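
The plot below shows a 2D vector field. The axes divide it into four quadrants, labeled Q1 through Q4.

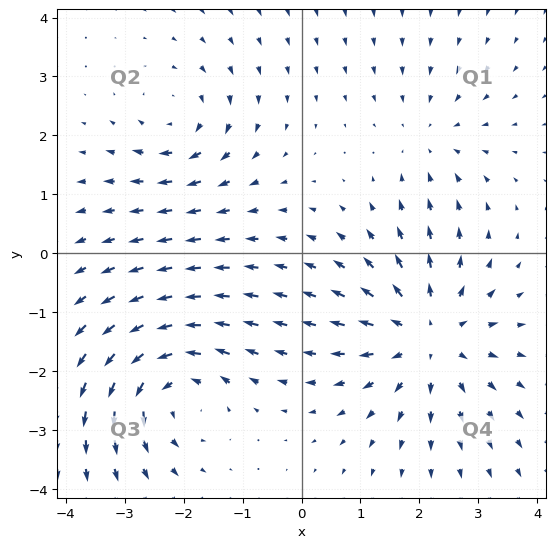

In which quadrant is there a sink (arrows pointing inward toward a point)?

Q1

The sink sits at approximately (2.2, 1.9), which lies in quadrant Q1. The divergence there is about -2, negative as expected for a sink.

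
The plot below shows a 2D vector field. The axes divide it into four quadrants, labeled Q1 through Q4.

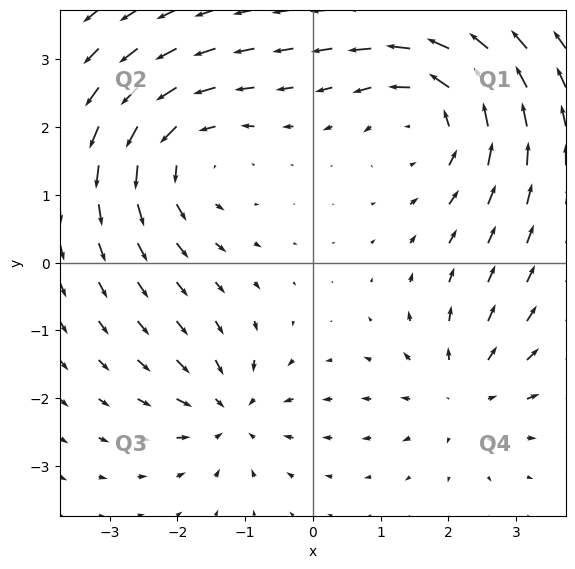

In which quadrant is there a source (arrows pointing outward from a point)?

The source sits at approximately (2.2, -1.9), which lies in quadrant Q4. The divergence there is about +3, positive as expected for a source.

Q4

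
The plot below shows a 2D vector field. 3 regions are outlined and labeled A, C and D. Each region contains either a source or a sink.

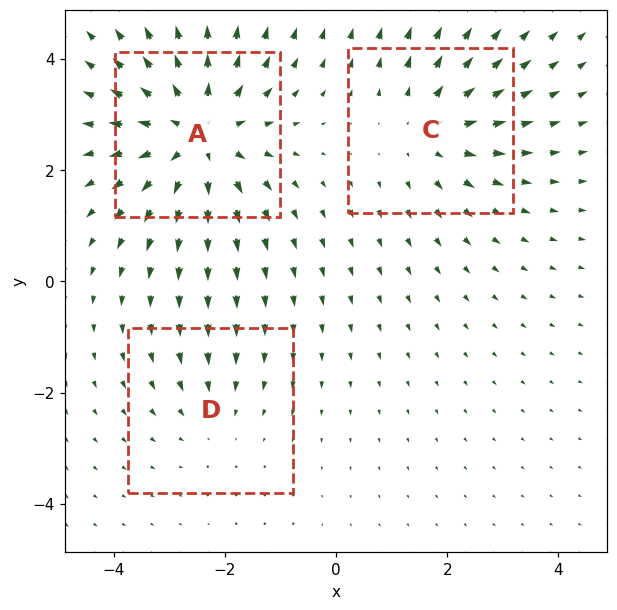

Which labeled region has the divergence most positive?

A

Divergence at each region's feature centre — A: about +4, C: about +3, D: about -2. Region A is most positive.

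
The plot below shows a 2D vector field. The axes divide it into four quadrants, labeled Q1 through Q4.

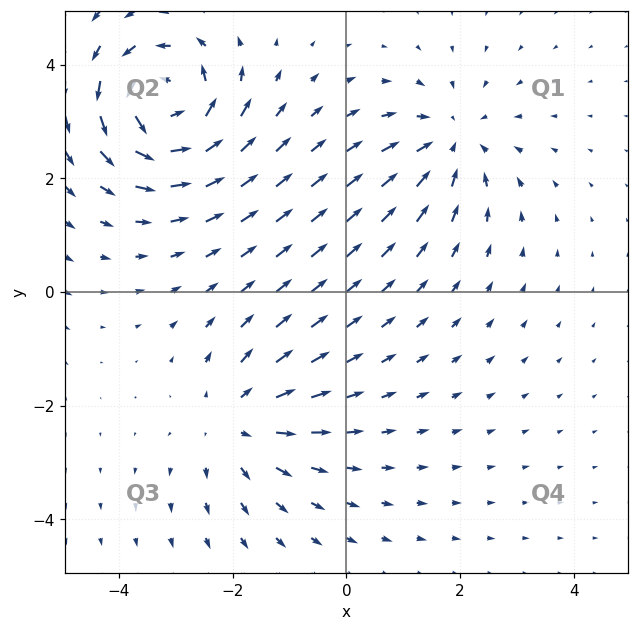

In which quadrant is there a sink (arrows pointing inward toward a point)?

Q1

The sink sits at approximately (1.8, 2.6), which lies in quadrant Q1. The divergence there is about -3, negative as expected for a sink.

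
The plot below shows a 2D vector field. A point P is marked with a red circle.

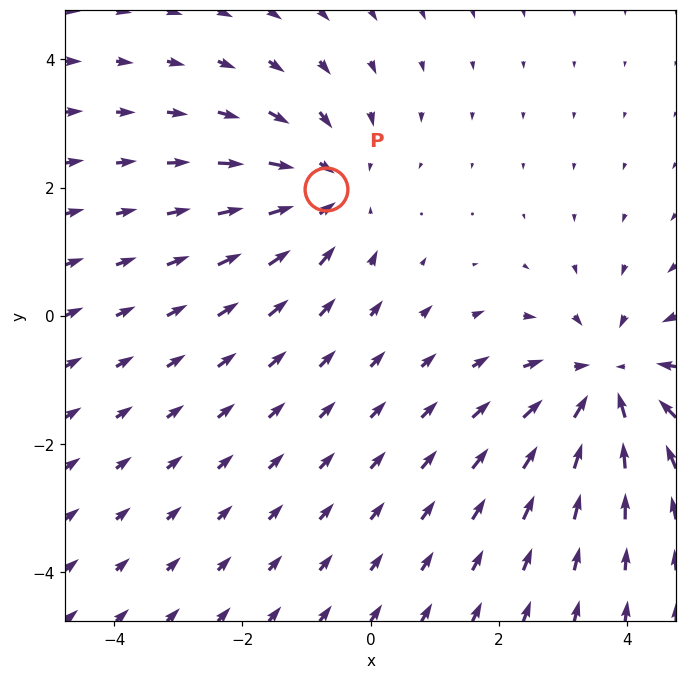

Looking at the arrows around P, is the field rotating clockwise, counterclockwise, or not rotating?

Near P at (-0.7, 2.0) the arrows show no circulation. The curl there is ≈0.

not rotating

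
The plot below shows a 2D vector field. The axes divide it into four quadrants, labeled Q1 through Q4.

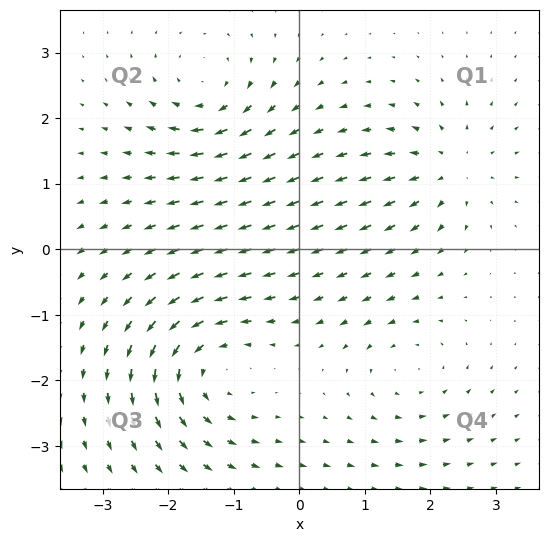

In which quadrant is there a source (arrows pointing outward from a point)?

Q1

The source sits at approximately (2.3, 1.2), which lies in quadrant Q1. The divergence there is about +4, positive as expected for a source.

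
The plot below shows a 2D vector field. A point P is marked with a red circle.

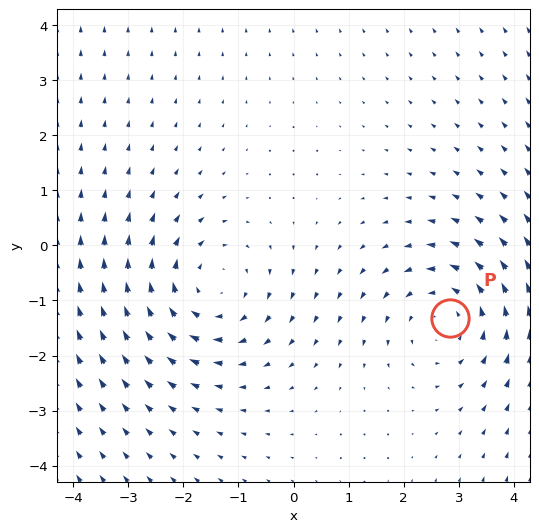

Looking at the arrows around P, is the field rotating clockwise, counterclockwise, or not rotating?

Near P at (2.8, -1.3) the arrows circulate counterclockwise. The curl (z-component) there is about +2; positive curl means counterclockwise rotation.

counterclockwise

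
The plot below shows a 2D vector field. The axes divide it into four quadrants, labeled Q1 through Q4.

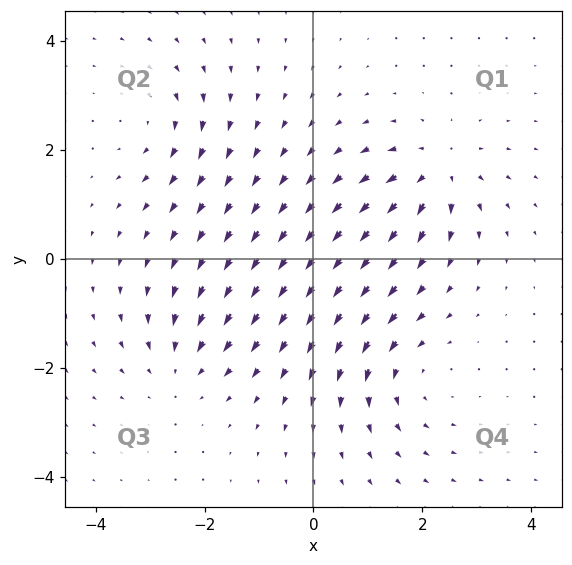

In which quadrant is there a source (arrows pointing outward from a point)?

Q1

The source sits at approximately (2.3, 1.6), which lies in quadrant Q1. The divergence there is about +5, positive as expected for a source.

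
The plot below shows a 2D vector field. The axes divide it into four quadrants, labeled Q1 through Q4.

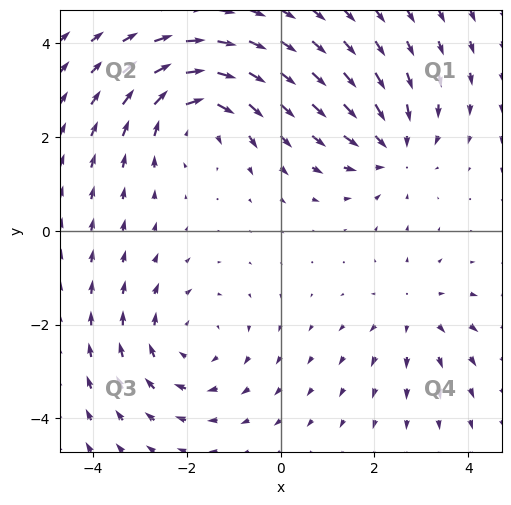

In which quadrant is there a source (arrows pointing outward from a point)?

The source sits at approximately (2.9, -1.7), which lies in quadrant Q4. The divergence there is about +3, positive as expected for a source.

Q4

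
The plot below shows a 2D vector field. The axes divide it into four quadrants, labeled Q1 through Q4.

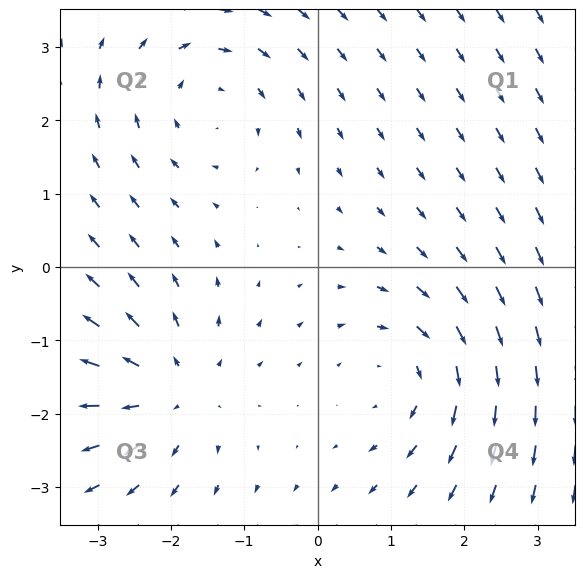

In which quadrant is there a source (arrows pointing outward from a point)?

Q3

The source sits at approximately (-2.0, -1.7), which lies in quadrant Q3. The divergence there is about +5, positive as expected for a source.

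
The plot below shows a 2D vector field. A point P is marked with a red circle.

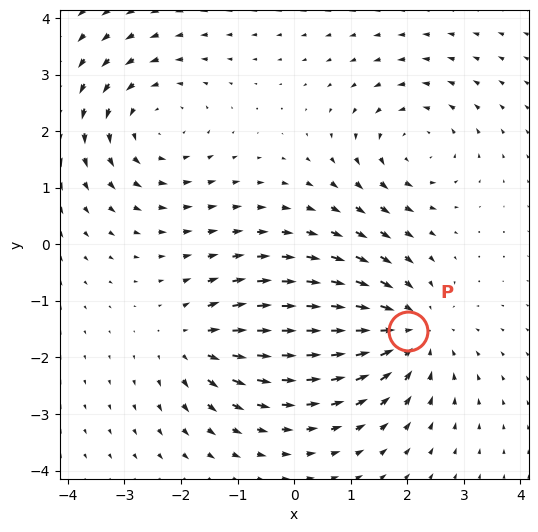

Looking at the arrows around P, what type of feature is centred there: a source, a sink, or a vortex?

sink

At P (2.0, -1.5) the arrows converge inward. Divergence about -4, curl ≈0 — negative divergence with near-zero curl is a sink.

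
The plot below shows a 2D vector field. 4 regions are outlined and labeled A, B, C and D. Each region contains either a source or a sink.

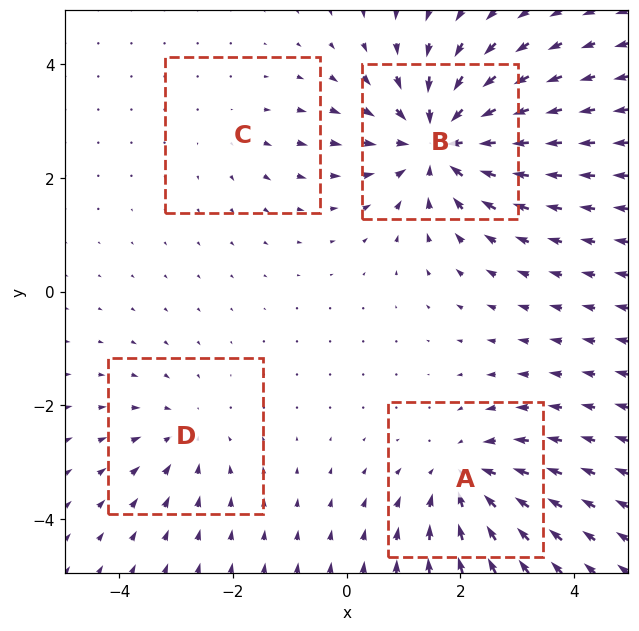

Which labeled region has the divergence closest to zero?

C

Divergence at each region's feature centre — A: about -5, B: about -7, C: about +2, D: about -3. Region C is closest to zero.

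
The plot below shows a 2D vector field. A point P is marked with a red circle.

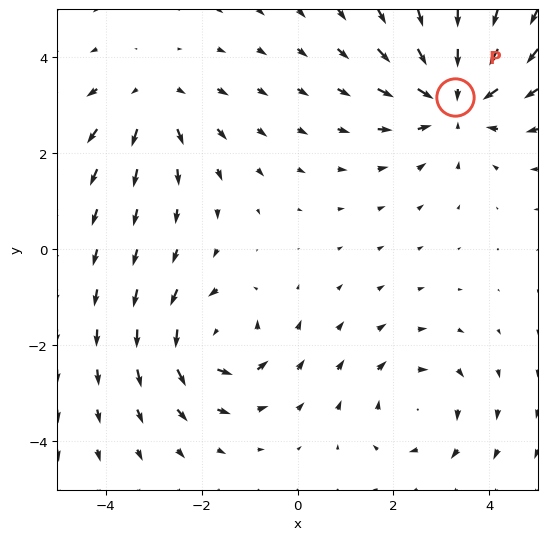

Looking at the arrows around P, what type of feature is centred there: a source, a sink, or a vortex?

sink

At P (3.3, 3.2) the arrows converge inward. Divergence about -4, curl ≈0 — negative divergence with near-zero curl is a sink.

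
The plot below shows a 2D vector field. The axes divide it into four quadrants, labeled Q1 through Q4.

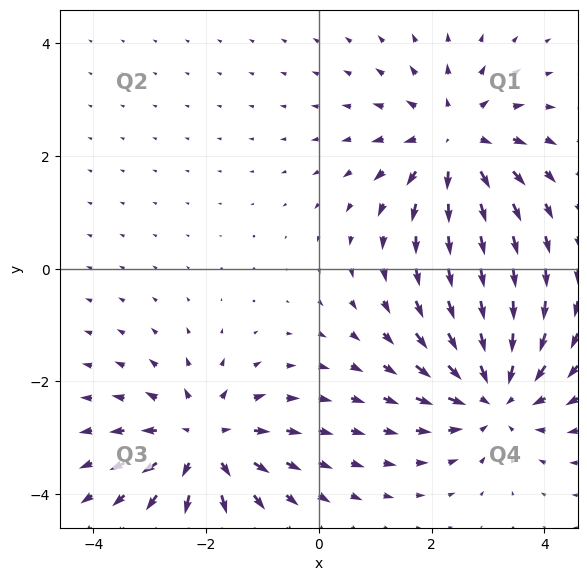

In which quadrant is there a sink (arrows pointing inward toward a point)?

The sink sits at approximately (3.1, -2.2), which lies in quadrant Q4. The divergence there is about -5, negative as expected for a sink.

Q4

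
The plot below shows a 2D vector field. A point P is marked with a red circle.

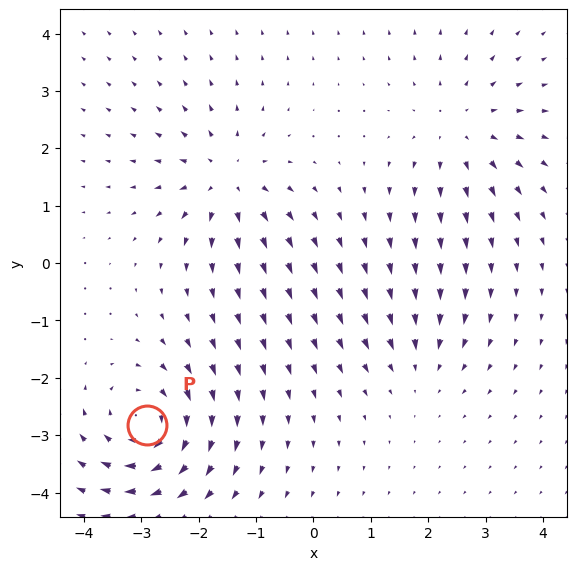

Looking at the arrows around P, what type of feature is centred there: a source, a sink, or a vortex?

vortex

At P (-2.9, -2.8) the arrows circulate clockwise. Divergence ≈0, curl about -6 — near-zero divergence with nonzero curl is a vortex.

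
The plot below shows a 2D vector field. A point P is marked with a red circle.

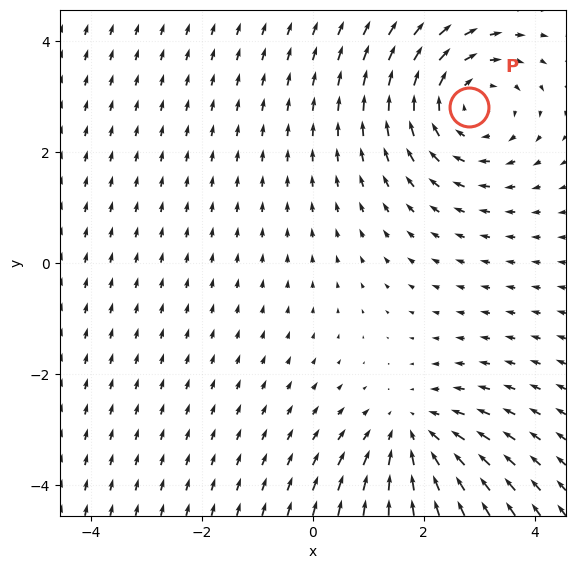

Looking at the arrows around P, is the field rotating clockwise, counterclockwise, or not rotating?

Near P at (2.8, 2.8) the arrows circulate clockwise. The curl (z-component) there is about -3; negative curl means clockwise rotation.

clockwise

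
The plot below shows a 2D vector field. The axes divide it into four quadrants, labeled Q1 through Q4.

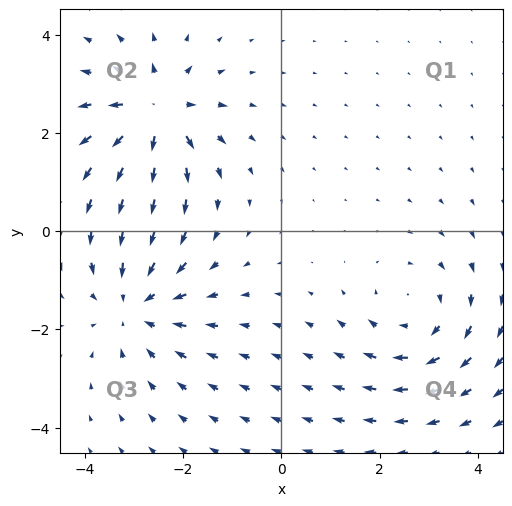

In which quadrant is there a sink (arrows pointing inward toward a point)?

Q3

The sink sits at approximately (-3.0, -1.5), which lies in quadrant Q3. The divergence there is about -4, negative as expected for a sink.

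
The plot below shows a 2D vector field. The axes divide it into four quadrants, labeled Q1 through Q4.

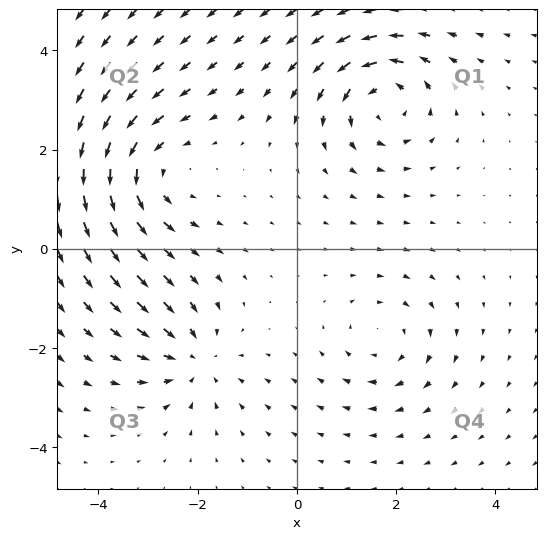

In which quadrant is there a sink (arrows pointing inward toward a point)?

Q3

The sink sits at approximately (-2.1, -2.2), which lies in quadrant Q3. The divergence there is about -4, negative as expected for a sink.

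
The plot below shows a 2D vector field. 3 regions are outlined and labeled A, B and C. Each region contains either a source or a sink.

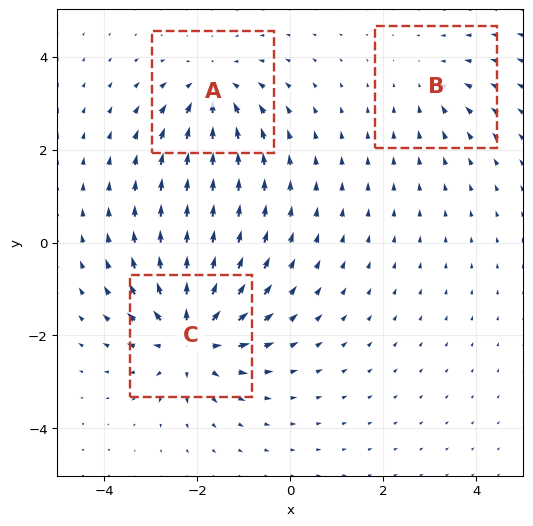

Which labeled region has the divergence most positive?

C

Divergence at each region's feature centre — A: about -3, B: about -2, C: about +5. Region C is most positive.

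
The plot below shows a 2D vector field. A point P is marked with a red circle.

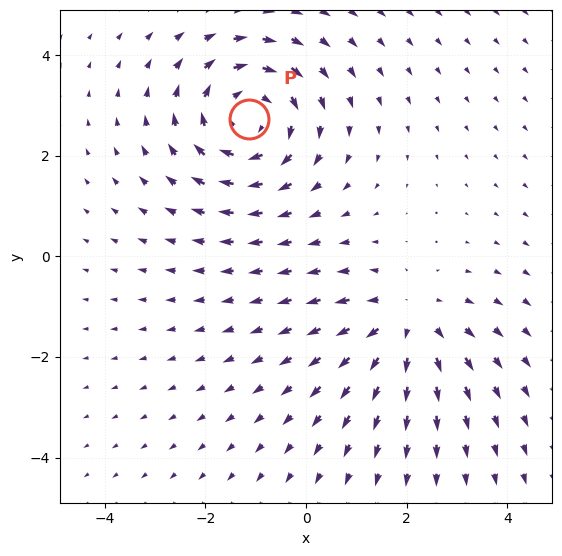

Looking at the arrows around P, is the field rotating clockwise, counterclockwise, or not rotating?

Near P at (-1.1, 2.7) the arrows circulate clockwise. The curl (z-component) there is about -4; negative curl means clockwise rotation.

clockwise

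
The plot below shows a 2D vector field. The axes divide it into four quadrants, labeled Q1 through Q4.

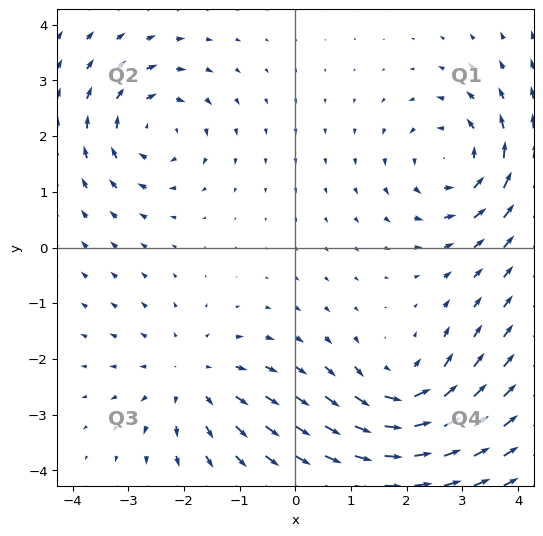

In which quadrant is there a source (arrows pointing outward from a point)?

Q3

The source sits at approximately (-1.8, -2.3), which lies in quadrant Q3. The divergence there is about +3, positive as expected for a source.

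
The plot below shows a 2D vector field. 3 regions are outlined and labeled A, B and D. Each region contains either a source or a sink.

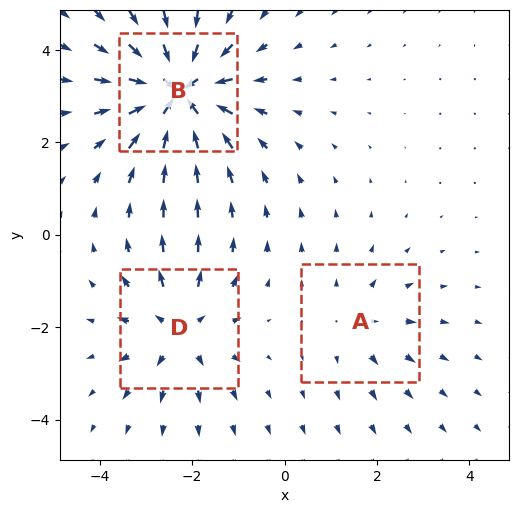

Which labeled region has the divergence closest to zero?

A

Divergence at each region's feature centre — A: about +2, B: about -5, D: about +3. Region A is closest to zero.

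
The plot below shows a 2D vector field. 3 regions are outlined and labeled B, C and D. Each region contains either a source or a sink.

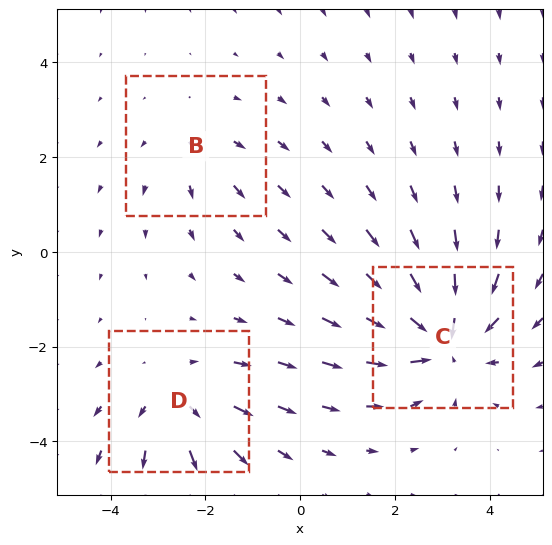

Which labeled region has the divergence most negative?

C

Divergence at each region's feature centre — B: about +2, C: about -4, D: about +3. Region C is most negative.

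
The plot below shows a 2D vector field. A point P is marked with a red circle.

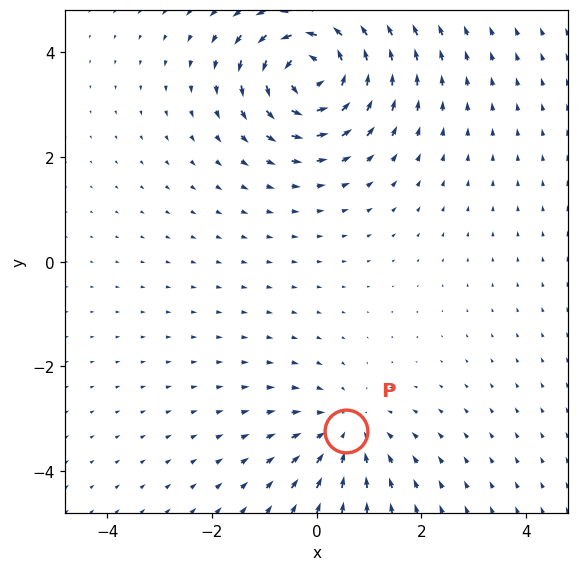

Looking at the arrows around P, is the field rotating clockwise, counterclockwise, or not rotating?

not rotating

Near P at (0.6, -3.2) the arrows show no circulation. The curl there is ≈0.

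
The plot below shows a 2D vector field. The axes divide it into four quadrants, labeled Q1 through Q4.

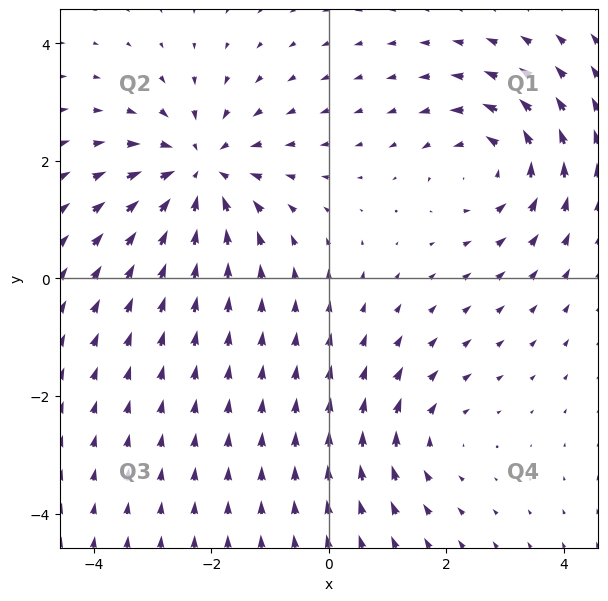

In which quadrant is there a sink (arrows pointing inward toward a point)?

The sink sits at approximately (-2.2, 1.8), which lies in quadrant Q2. The divergence there is about -5, negative as expected for a sink.

Q2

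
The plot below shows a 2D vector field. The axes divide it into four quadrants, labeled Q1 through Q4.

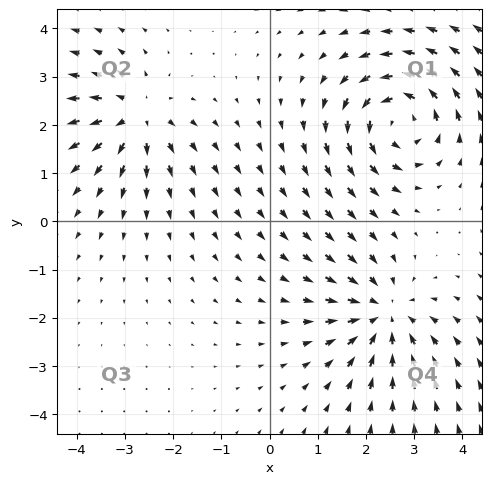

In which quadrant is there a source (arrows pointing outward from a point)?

Q2

The source sits at approximately (-2.8, 2.2), which lies in quadrant Q2. The divergence there is about +5, positive as expected for a source.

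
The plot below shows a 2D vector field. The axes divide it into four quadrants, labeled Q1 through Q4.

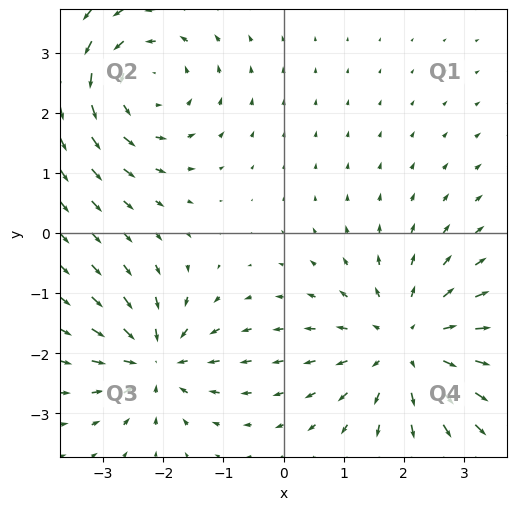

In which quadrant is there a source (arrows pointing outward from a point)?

The source sits at approximately (2.1, -1.9), which lies in quadrant Q4. The divergence there is about +4, positive as expected for a source.

Q4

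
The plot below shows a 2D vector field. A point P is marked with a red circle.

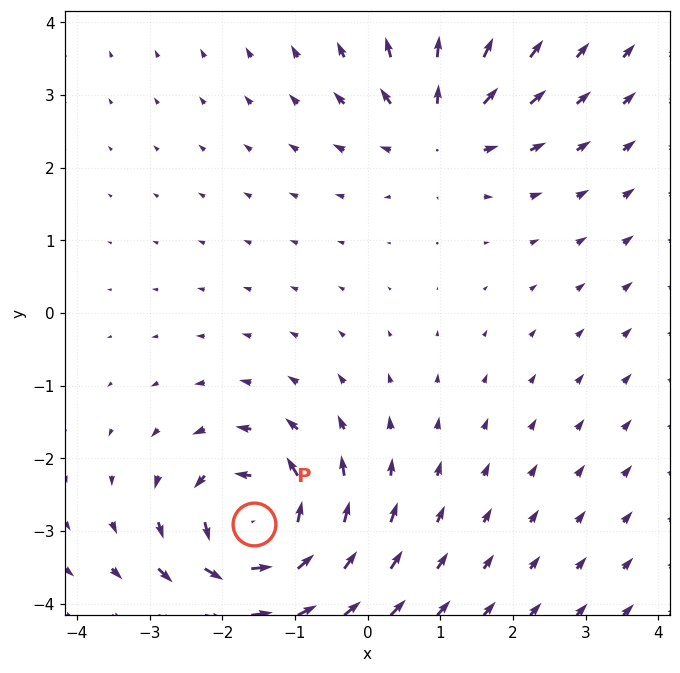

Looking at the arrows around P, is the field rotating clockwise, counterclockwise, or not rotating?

Near P at (-1.6, -2.9) the arrows circulate counterclockwise. The curl (z-component) there is about +6; positive curl means counterclockwise rotation.

counterclockwise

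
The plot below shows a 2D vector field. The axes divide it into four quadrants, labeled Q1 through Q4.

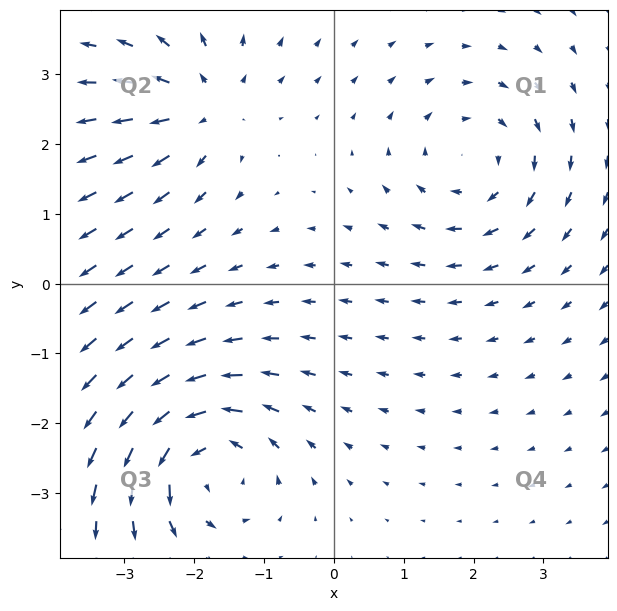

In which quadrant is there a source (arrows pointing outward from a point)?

Q2

The source sits at approximately (-1.9, 2.5), which lies in quadrant Q2. The divergence there is about +4, positive as expected for a source.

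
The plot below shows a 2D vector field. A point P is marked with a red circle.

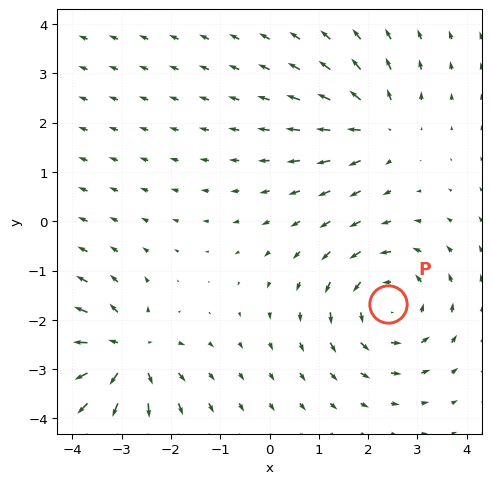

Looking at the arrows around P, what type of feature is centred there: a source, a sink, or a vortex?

vortex

At P (2.4, -1.7) the arrows circulate counterclockwise. Divergence ≈0, curl about +4 — near-zero divergence with nonzero curl is a vortex.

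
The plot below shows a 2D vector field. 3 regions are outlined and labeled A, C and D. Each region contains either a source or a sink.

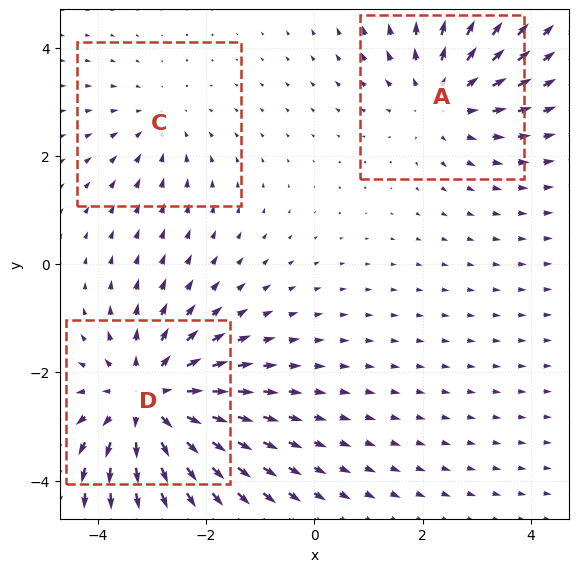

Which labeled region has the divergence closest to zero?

Divergence at each region's feature centre — A: about +3, C: about -2, D: about +4. Region C is closest to zero.

C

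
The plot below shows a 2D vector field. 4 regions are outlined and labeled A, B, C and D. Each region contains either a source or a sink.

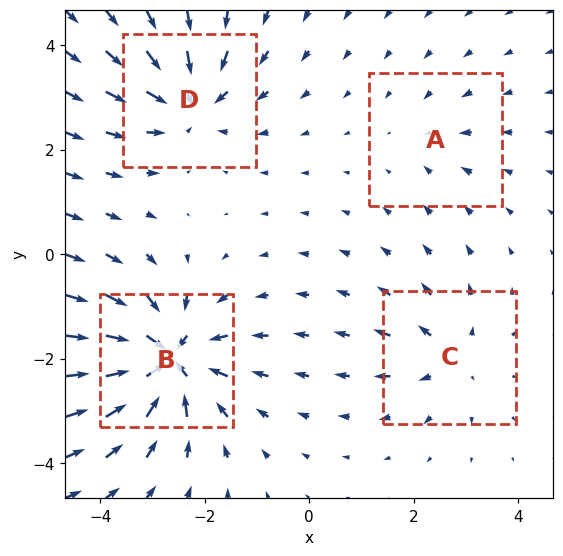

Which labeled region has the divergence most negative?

B

Divergence at each region's feature centre — A: about -2, B: about -9, C: about +4, D: about -6. Region B is most negative.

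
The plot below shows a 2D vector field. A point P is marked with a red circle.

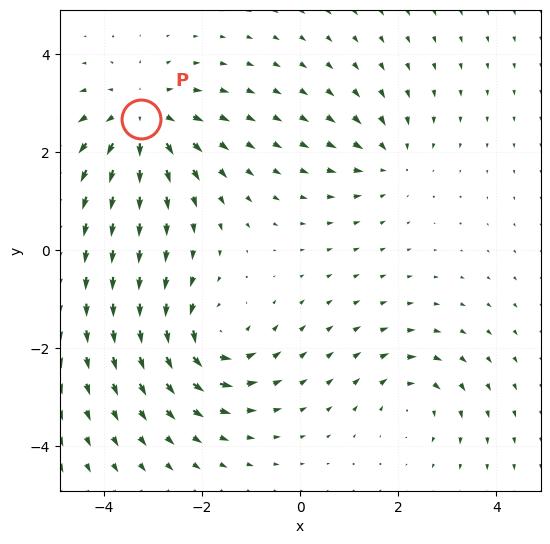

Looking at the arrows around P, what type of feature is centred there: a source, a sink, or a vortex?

source

At P (-3.2, 2.7) the arrows spread outward. Divergence about +4, curl ≈0 — positive divergence with near-zero curl is a source.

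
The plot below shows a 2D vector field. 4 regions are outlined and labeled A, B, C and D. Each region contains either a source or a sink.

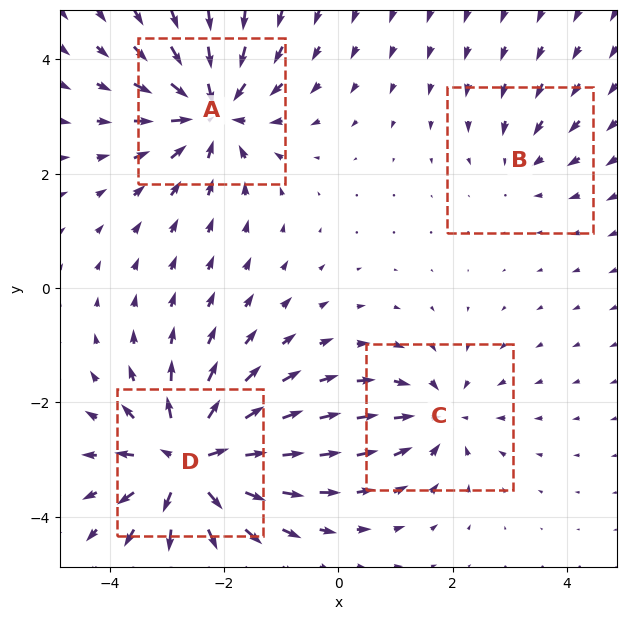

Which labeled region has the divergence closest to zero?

Divergence at each region's feature centre — A: about -6, B: about -3, C: about -4, D: about +8. Region B is closest to zero.

B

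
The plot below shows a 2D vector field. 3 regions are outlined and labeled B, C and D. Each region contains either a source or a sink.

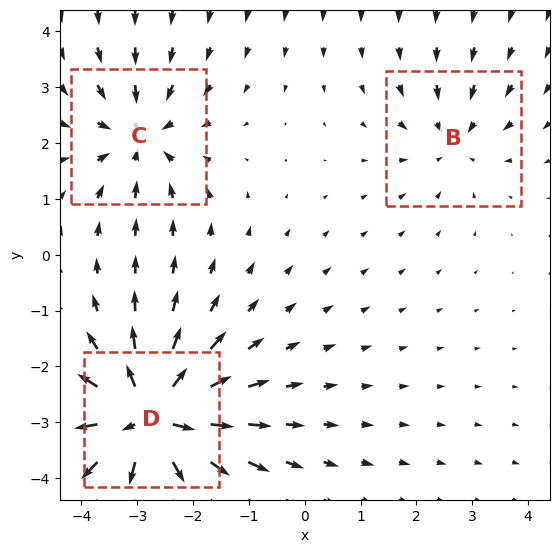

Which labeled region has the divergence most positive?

Divergence at each region's feature centre — B: about -2, C: about -4, D: about +6. Region D is most positive.

D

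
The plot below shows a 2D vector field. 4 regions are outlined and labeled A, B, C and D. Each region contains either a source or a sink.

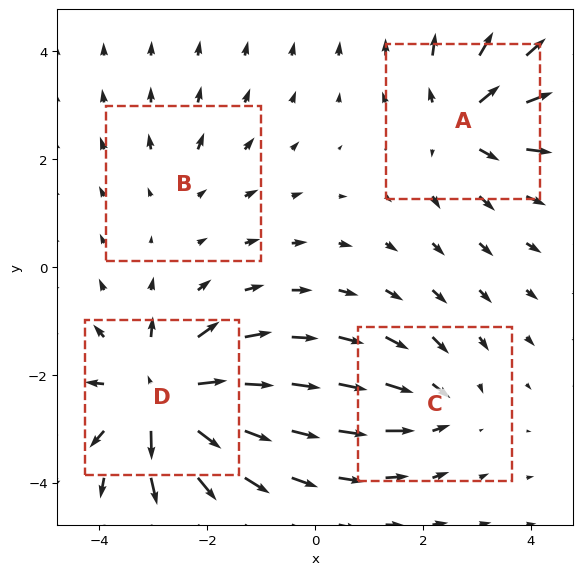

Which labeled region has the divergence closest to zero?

Divergence at each region's feature centre — A: about +6, B: about +2, C: about -4, D: about +8. Region B is closest to zero.

B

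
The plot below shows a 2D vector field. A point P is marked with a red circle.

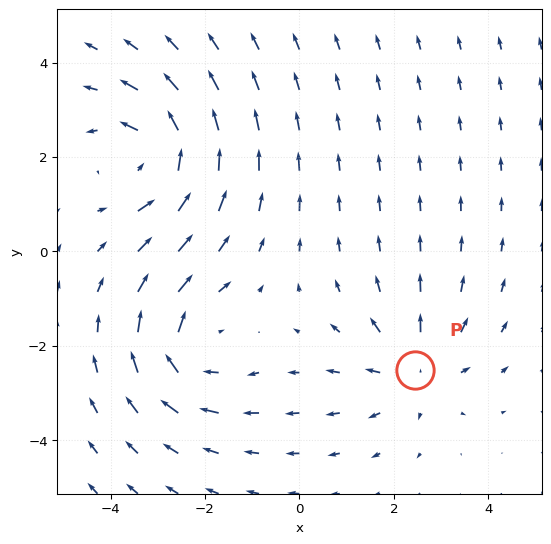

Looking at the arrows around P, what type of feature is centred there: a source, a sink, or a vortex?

At P (2.5, -2.5) the arrows spread outward. Divergence about +3, curl ≈0 — positive divergence with near-zero curl is a source.

source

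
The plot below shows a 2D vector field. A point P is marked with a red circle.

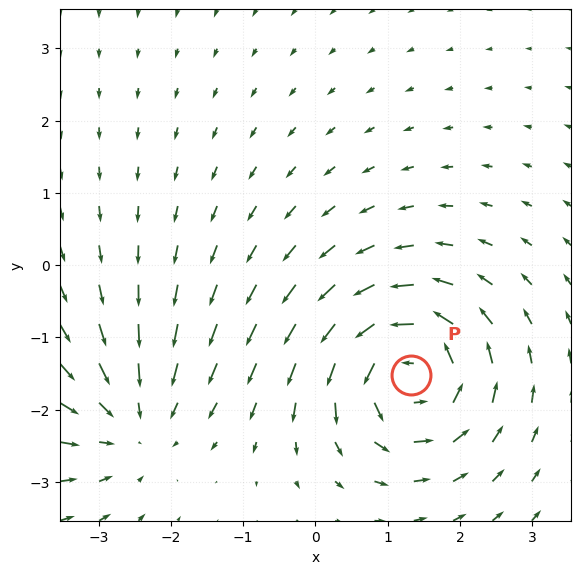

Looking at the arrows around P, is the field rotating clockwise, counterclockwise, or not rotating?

Near P at (1.3, -1.5) the arrows circulate counterclockwise. The curl (z-component) there is about +7; positive curl means counterclockwise rotation.

counterclockwise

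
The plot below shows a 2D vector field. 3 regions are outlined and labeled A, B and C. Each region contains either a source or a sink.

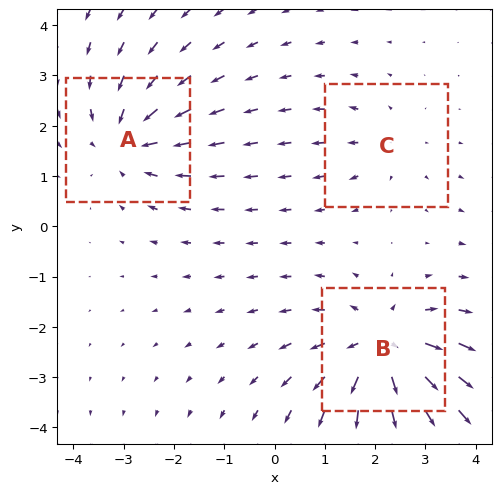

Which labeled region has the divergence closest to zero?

Divergence at each region's feature centre — A: about -3, B: about +5, C: about +2. Region C is closest to zero.

C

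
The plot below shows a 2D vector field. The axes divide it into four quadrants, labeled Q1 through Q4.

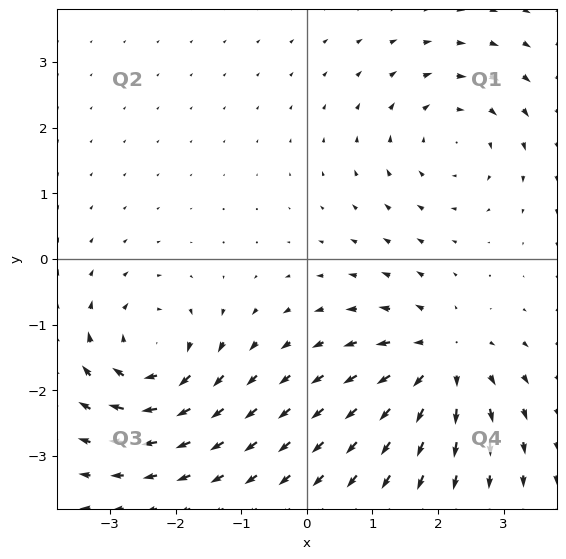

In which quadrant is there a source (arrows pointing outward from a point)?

The source sits at approximately (2.0, -1.5), which lies in quadrant Q4. The divergence there is about +6, positive as expected for a source.

Q4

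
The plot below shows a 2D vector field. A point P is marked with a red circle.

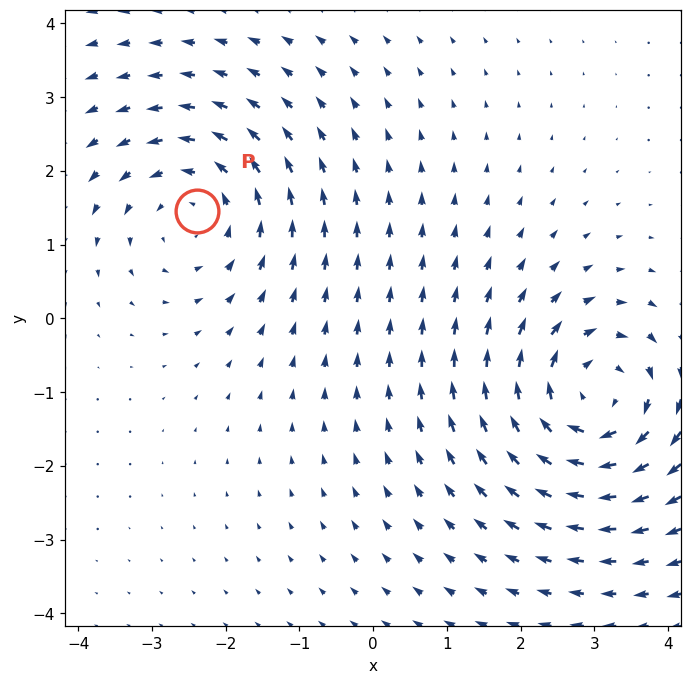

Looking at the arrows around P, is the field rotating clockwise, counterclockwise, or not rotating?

Near P at (-2.4, 1.5) the arrows circulate counterclockwise. The curl (z-component) there is about +3; positive curl means counterclockwise rotation.

counterclockwise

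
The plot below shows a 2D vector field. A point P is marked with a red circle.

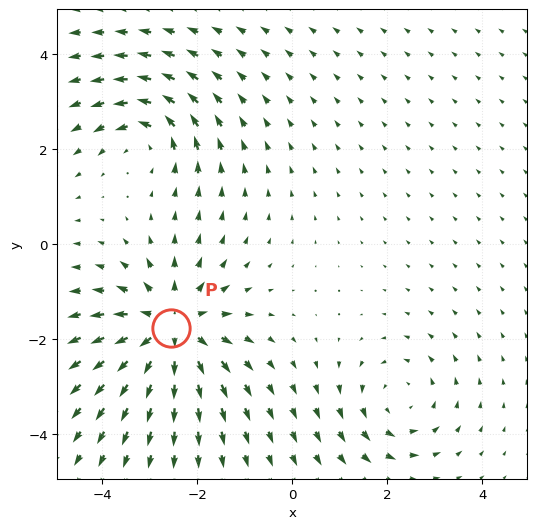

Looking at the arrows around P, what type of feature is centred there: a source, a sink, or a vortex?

At P (-2.5, -1.8) the arrows spread outward. Divergence about +4, curl ≈0 — positive divergence with near-zero curl is a source.

source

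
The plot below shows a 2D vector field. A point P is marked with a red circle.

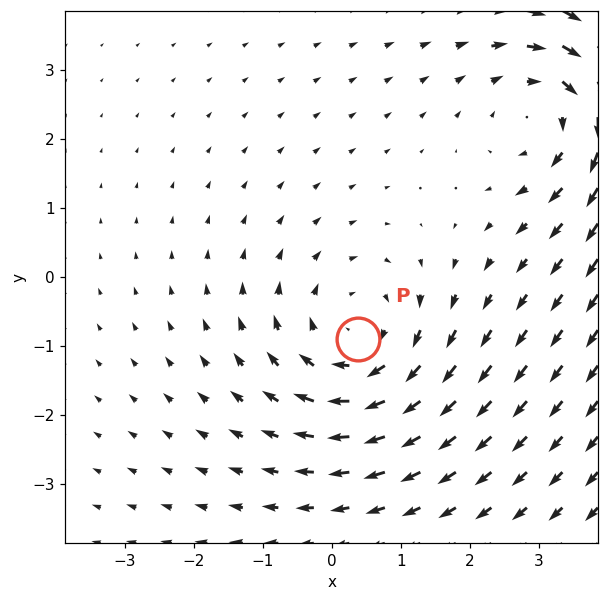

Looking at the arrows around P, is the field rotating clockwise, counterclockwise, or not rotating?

Near P at (0.4, -0.9) the arrows circulate clockwise. The curl (z-component) there is about -3; negative curl means clockwise rotation.

clockwise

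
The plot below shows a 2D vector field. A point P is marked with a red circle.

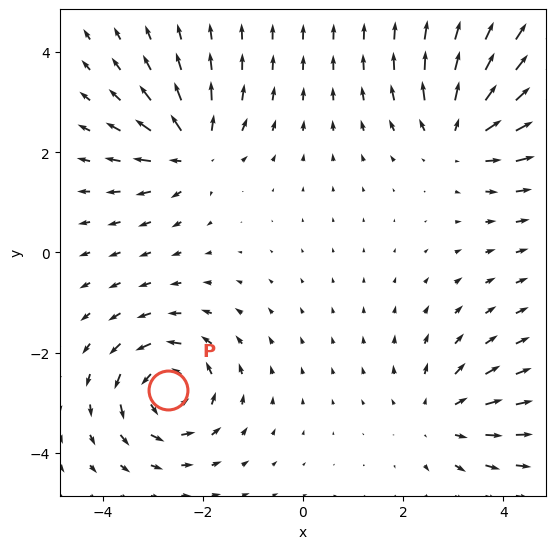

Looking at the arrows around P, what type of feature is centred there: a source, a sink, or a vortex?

At P (-2.7, -2.7) the arrows circulate counterclockwise. Divergence ≈0, curl about +6 — near-zero divergence with nonzero curl is a vortex.

vortex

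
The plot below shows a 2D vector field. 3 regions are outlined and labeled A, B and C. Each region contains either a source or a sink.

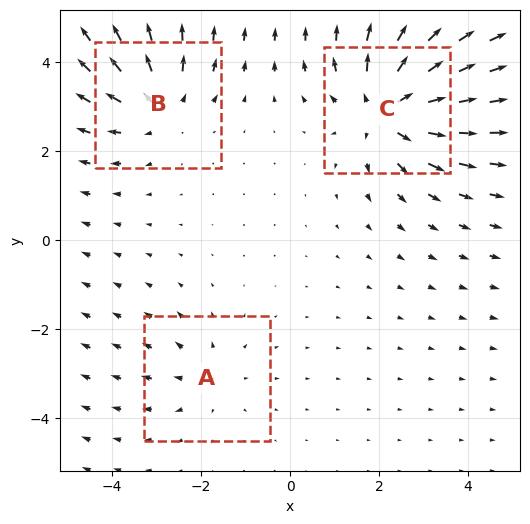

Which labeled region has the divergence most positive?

Divergence at each region's feature centre — A: about +2, B: about +3, C: about +4. Region C is most positive.

C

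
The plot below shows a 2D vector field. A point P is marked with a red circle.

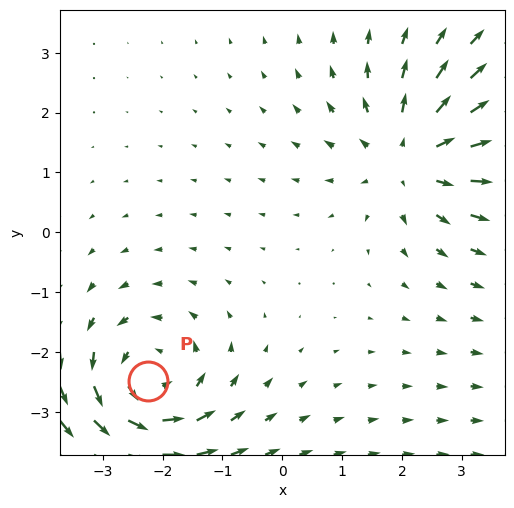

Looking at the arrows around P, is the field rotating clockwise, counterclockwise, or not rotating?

Near P at (-2.2, -2.5) the arrows circulate counterclockwise. The curl (z-component) there is about +3; positive curl means counterclockwise rotation.

counterclockwise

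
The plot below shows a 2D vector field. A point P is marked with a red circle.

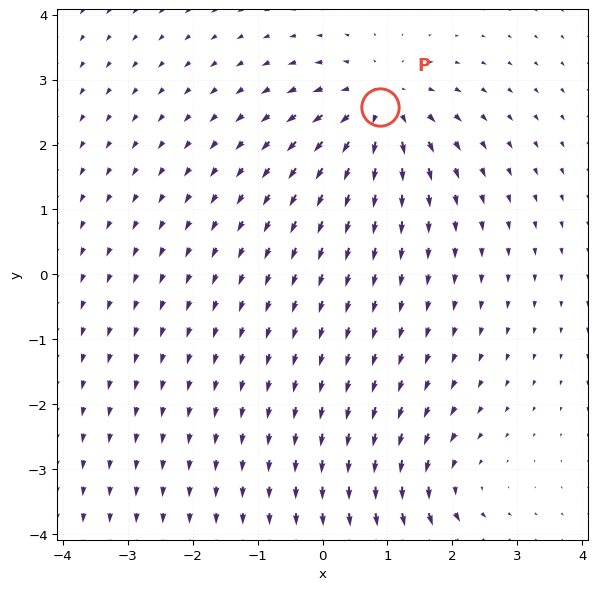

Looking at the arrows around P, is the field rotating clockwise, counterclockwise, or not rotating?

Near P at (0.9, 2.6) the arrows show no circulation. The curl there is ≈0.

not rotating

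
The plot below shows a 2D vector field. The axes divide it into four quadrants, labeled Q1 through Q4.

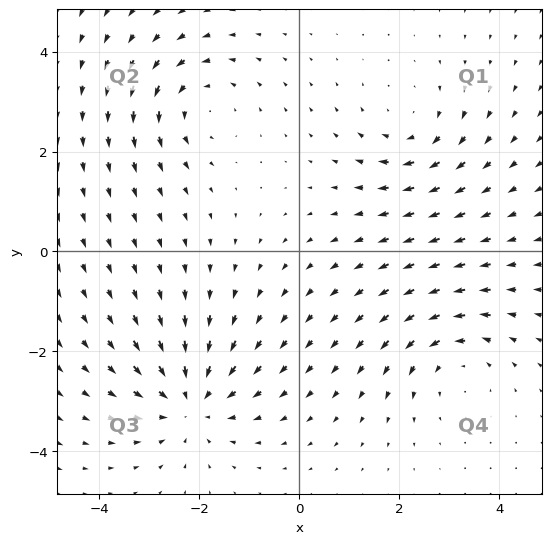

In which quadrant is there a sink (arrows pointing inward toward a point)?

The sink sits at approximately (-2.2, -3.0), which lies in quadrant Q3. The divergence there is about -4, negative as expected for a sink.

Q3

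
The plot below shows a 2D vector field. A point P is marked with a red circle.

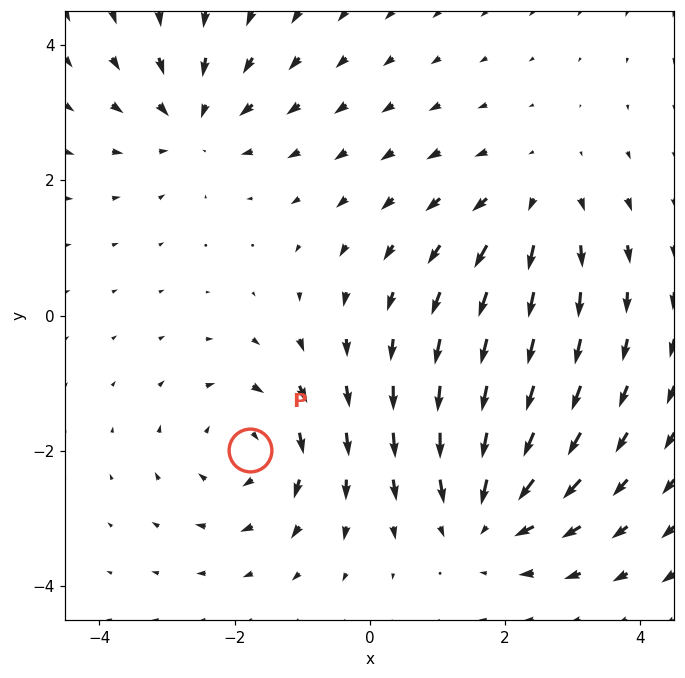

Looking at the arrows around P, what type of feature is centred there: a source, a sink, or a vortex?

vortex

At P (-1.8, -2.0) the arrows circulate clockwise. Divergence ≈0, curl about -5 — near-zero divergence with nonzero curl is a vortex.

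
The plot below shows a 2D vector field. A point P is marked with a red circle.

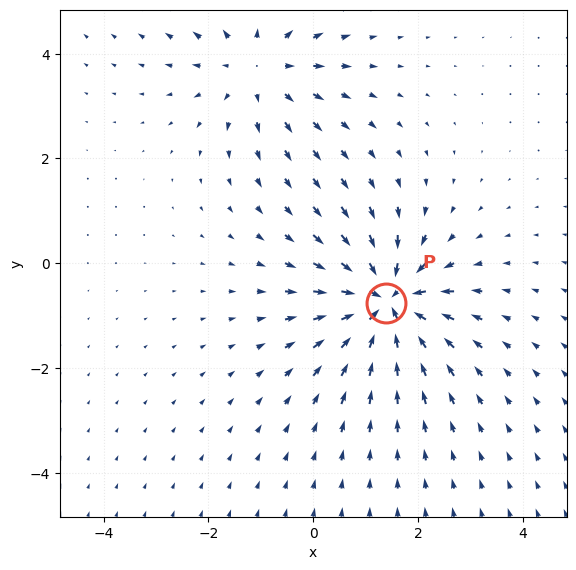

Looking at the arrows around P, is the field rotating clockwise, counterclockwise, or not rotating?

not rotating

Near P at (1.4, -0.8) the arrows show no circulation. The curl there is ≈0.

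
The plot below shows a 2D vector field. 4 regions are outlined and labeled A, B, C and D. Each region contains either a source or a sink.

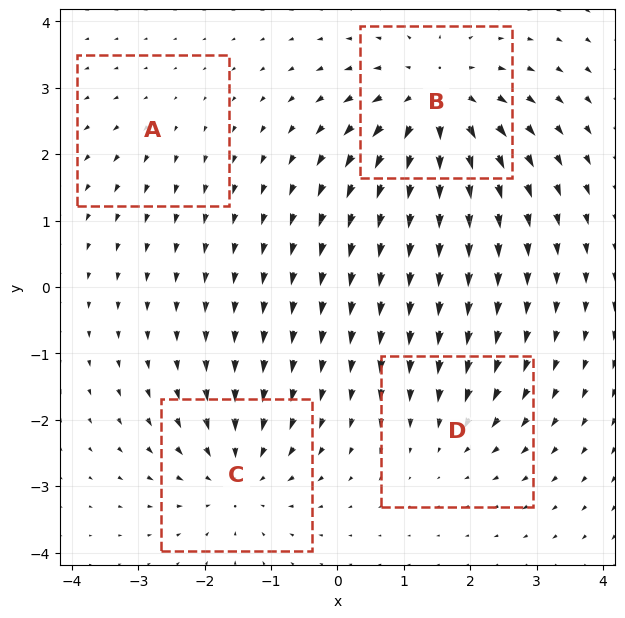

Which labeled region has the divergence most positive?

Divergence at each region's feature centre — A: about +2, B: about +7, C: about -5, D: about -3. Region B is most positive.

B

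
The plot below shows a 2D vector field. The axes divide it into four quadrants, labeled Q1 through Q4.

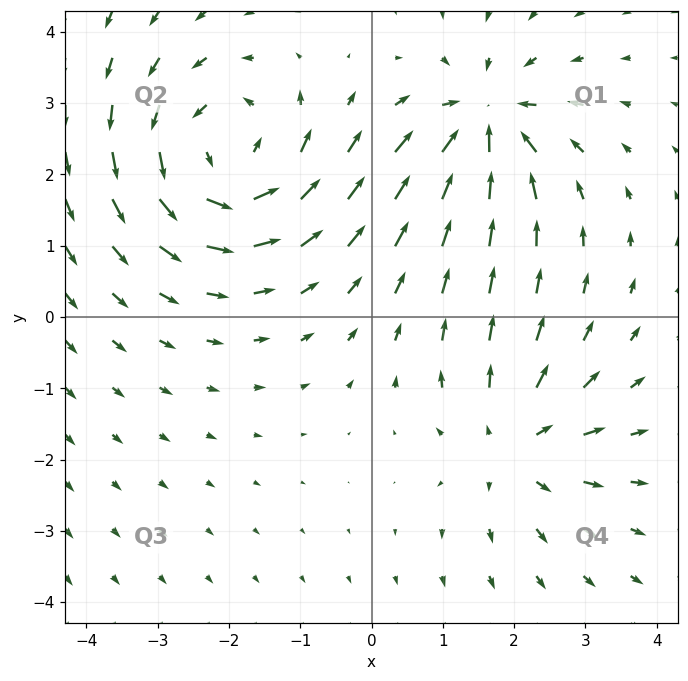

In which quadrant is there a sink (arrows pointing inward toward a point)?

Q1

The sink sits at approximately (1.6, 2.7), which lies in quadrant Q1. The divergence there is about -5, negative as expected for a sink.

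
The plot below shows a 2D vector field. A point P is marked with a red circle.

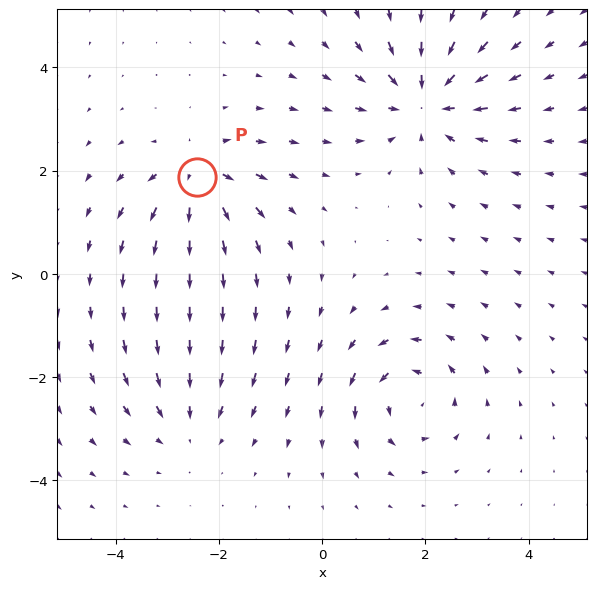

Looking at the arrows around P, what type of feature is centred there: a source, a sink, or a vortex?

At P (-2.4, 1.9) the arrows spread outward. Divergence about +4, curl ≈0 — positive divergence with near-zero curl is a source.

source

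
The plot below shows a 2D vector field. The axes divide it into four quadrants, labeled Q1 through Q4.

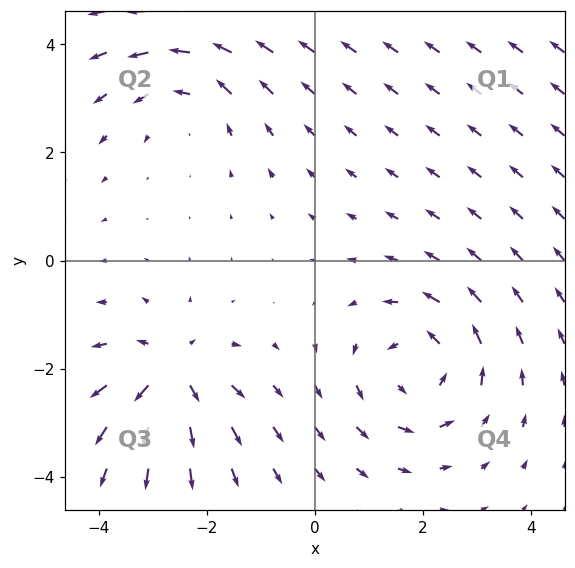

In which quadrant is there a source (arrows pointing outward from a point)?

Q3

The source sits at approximately (-2.7, -2.1), which lies in quadrant Q3. The divergence there is about +6, positive as expected for a source.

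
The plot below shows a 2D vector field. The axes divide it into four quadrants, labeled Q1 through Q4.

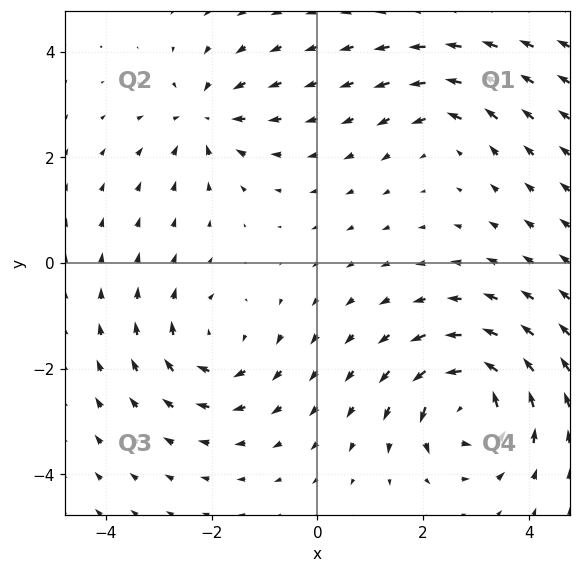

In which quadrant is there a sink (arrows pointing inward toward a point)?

The sink sits at approximately (-2.1, 2.8), which lies in quadrant Q2. The divergence there is about -4, negative as expected for a sink.

Q2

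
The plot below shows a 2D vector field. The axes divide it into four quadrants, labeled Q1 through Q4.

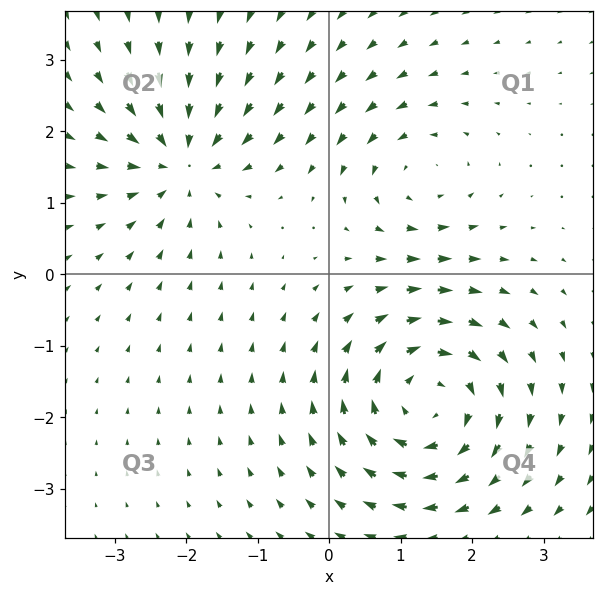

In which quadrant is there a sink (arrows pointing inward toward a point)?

Q2

The sink sits at approximately (-2.1, 1.6), which lies in quadrant Q2. The divergence there is about -4, negative as expected for a sink.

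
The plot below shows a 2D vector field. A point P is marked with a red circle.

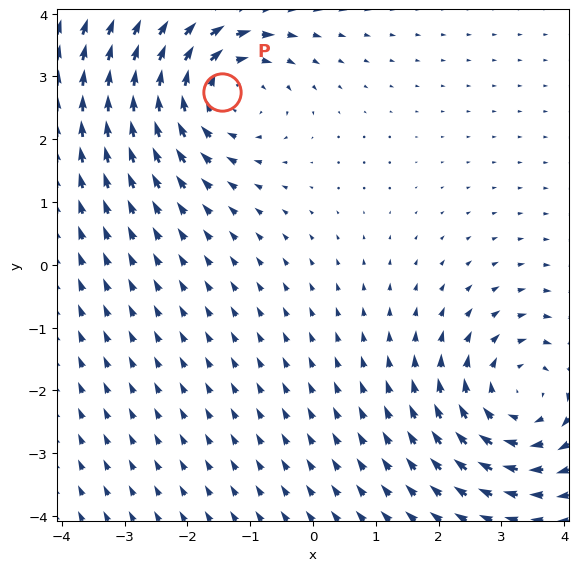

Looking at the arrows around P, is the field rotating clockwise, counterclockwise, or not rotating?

Near P at (-1.5, 2.8) the arrows circulate clockwise. The curl (z-component) there is about -4; negative curl means clockwise rotation.

clockwise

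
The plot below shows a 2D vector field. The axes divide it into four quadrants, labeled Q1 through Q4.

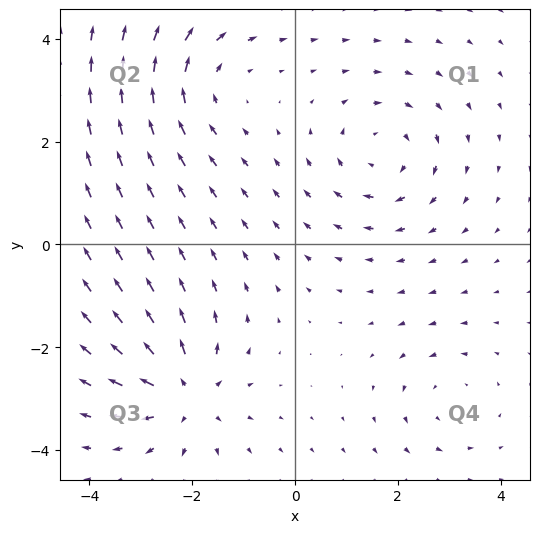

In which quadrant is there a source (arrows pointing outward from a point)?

The source sits at approximately (-2.1, -2.9), which lies in quadrant Q3. The divergence there is about +5, positive as expected for a source.

Q3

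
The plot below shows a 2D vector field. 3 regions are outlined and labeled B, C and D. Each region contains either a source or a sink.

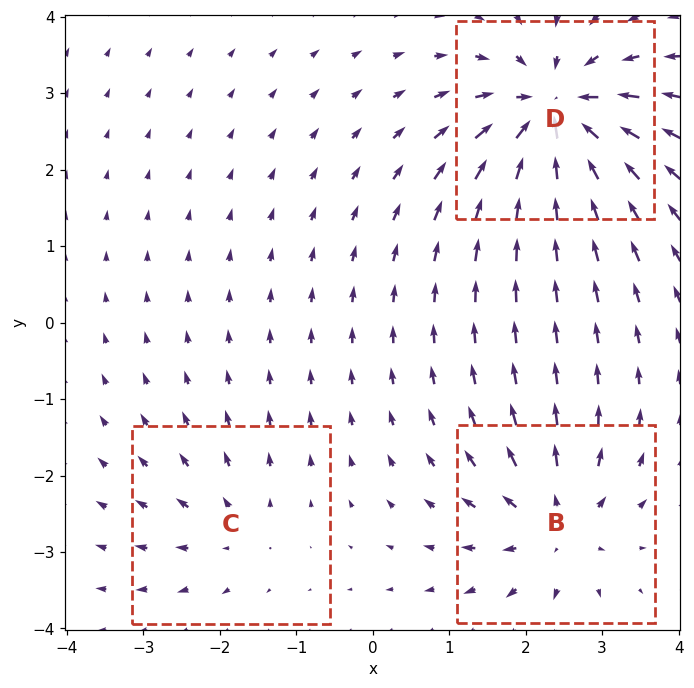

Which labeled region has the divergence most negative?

Divergence at each region's feature centre — B: about +4, C: about +2, D: about -6. Region D is most negative.

D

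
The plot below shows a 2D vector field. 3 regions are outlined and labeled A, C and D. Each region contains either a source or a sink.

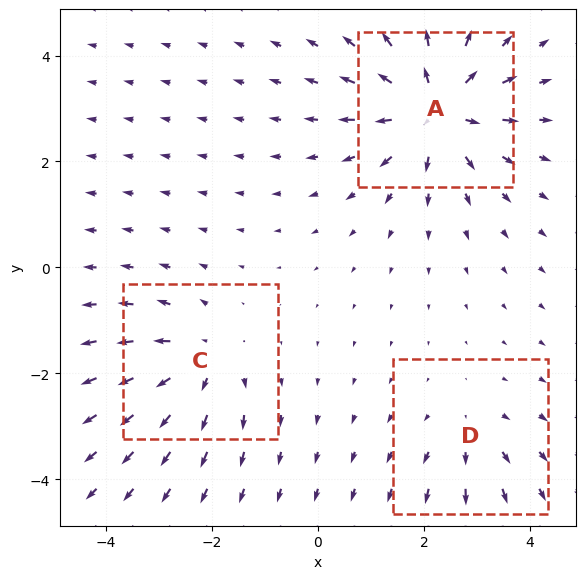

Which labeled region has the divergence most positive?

A

Divergence at each region's feature centre — A: about +5, C: about +3, D: about +2. Region A is most positive.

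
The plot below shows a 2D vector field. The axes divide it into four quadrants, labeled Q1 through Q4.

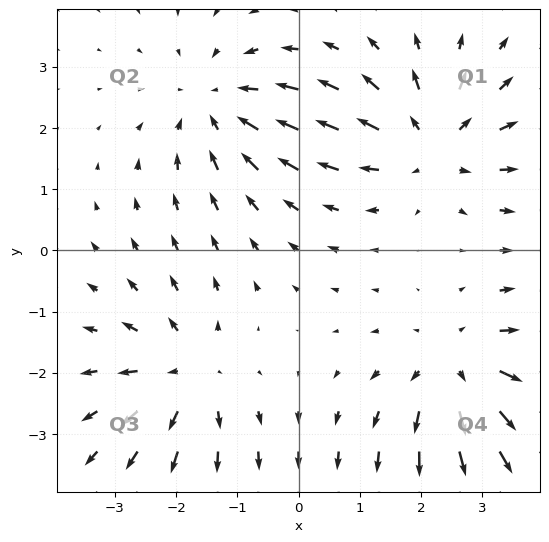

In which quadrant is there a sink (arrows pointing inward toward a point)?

Q2

The sink sits at approximately (-1.3, 2.4), which lies in quadrant Q2. The divergence there is about -3, negative as expected for a sink.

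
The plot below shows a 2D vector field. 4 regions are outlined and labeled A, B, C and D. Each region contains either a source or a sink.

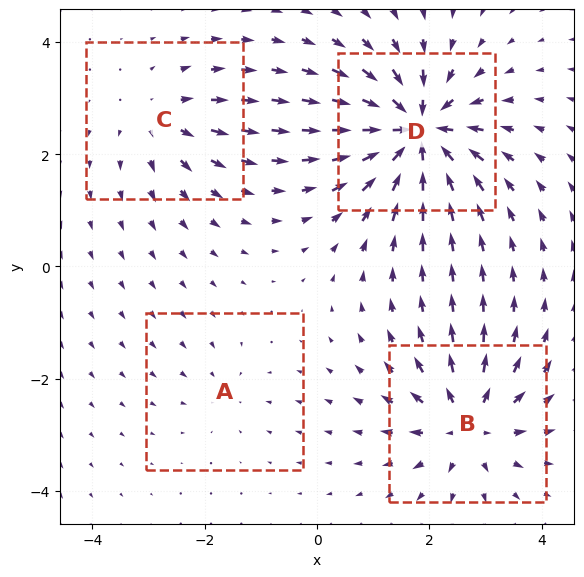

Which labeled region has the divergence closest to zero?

Divergence at each region's feature centre — A: about -2, B: about +6, C: about +4, D: about -9. Region A is closest to zero.

A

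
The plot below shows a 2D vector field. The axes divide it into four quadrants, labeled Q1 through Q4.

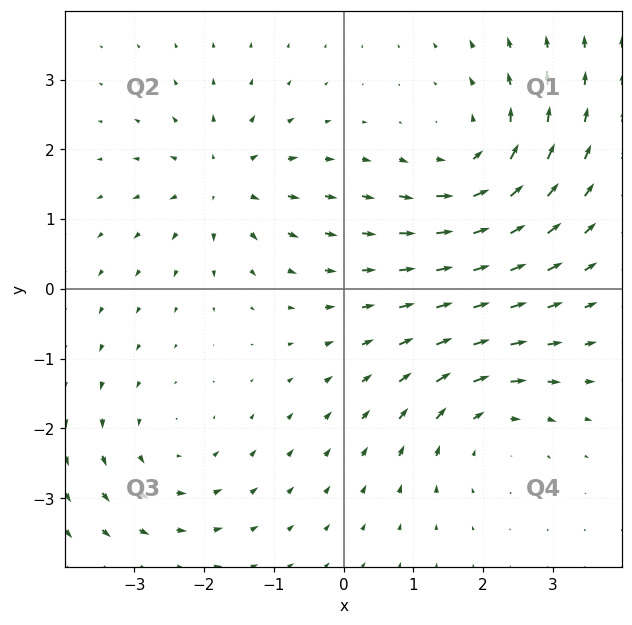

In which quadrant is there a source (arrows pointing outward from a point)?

Q2

The source sits at approximately (-1.7, 1.5), which lies in quadrant Q2. The divergence there is about +4, positive as expected for a source.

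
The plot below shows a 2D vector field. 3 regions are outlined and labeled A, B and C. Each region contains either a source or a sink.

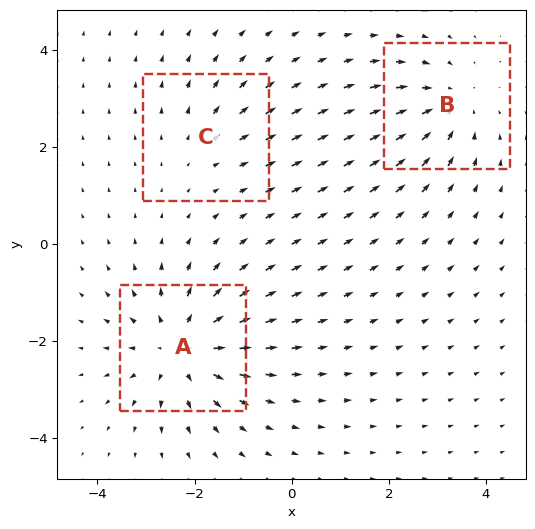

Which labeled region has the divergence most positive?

A

Divergence at each region's feature centre — A: about +4, B: about -3, C: about +2. Region A is most positive.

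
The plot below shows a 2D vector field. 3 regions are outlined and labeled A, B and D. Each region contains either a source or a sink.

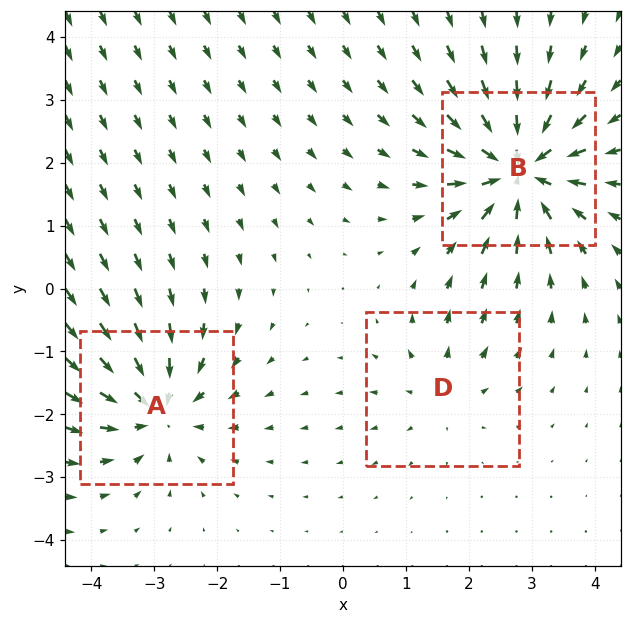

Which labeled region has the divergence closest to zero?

Divergence at each region's feature centre — A: about -4, B: about -6, D: about +2. Region D is closest to zero.

D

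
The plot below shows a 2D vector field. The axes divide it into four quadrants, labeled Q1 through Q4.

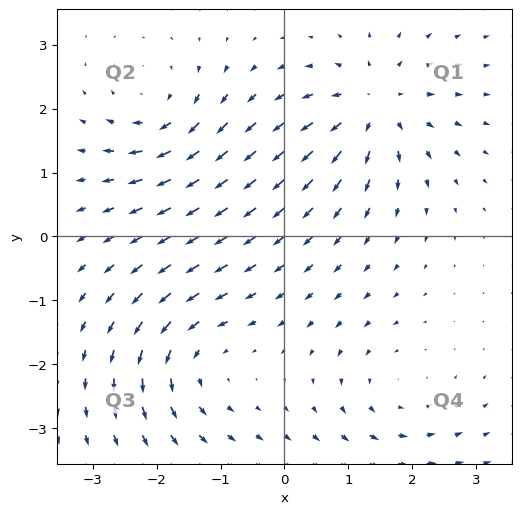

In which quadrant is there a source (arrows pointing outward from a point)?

The source sits at approximately (1.4, 2.0), which lies in quadrant Q1. The divergence there is about +6, positive as expected for a source.

Q1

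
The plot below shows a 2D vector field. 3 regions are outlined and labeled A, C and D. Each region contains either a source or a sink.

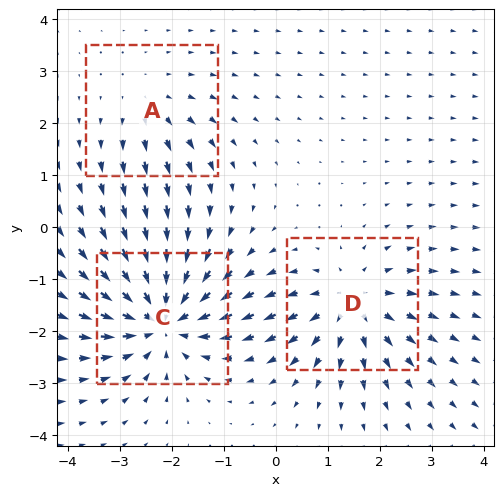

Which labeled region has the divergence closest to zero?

Divergence at each region's feature centre — A: about +2, C: about -5, D: about +4. Region A is closest to zero.

A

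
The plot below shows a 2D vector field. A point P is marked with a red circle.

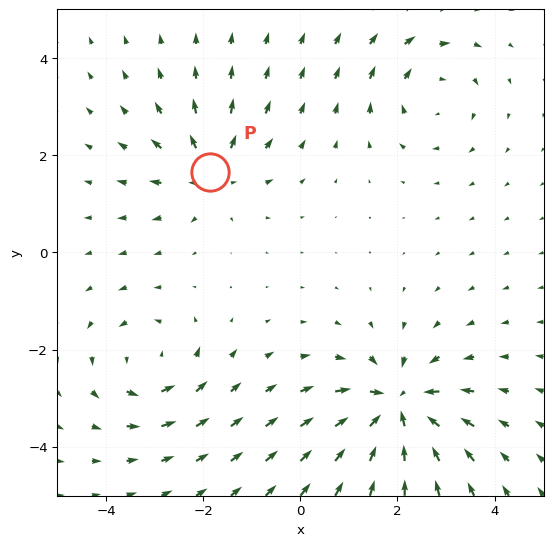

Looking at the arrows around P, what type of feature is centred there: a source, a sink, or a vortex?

At P (-1.9, 1.7) the arrows spread outward. Divergence about +3, curl ≈0 — positive divergence with near-zero curl is a source.

source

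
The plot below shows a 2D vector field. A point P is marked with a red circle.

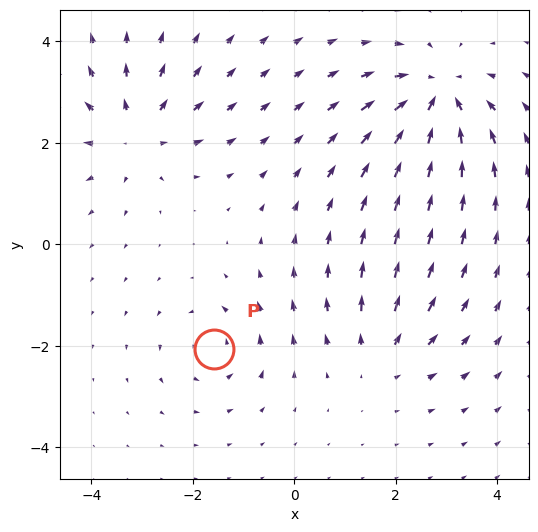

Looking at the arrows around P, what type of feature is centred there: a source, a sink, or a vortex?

At P (-1.6, -2.1) the arrows circulate counterclockwise. Divergence ≈0, curl about +3 — near-zero divergence with nonzero curl is a vortex.

vortex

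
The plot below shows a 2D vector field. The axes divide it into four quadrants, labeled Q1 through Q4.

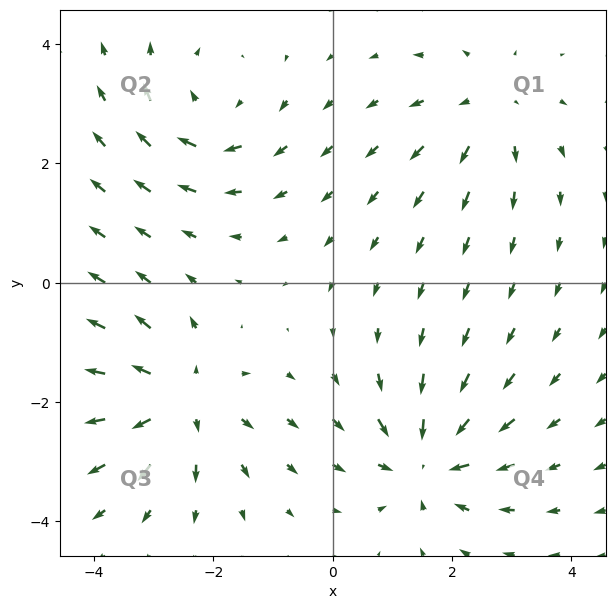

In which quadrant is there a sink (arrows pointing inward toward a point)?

The sink sits at approximately (1.6, -3.0), which lies in quadrant Q4. The divergence there is about -5, negative as expected for a sink.

Q4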